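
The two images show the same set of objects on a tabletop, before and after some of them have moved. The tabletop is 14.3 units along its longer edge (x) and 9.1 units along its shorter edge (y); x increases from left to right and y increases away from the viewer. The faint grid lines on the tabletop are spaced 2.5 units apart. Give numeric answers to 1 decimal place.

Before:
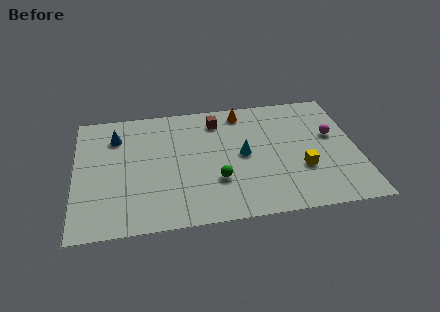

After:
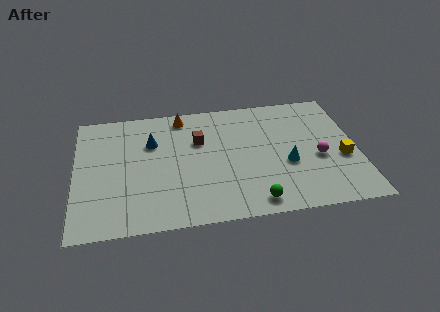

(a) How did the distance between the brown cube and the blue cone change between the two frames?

-2.8

They were about 5.2 units apart before and 2.4 after — 2.8 units closer together.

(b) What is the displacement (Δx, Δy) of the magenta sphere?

(-0.8, -1.6)

From the two frames, the magenta sphere sits at roughly (13.1, 5.4) before and (12.3, 3.8) after.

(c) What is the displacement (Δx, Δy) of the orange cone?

(-3.1, 0.1)

The orange cone was at about (8.6, 7.9) and moved to about (5.5, 8.0).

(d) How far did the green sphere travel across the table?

2.5

From (7.1, 2.9) to (8.9, 1.1), the green sphere covered √(1.8² + 1.8²) ≈ 2.5 units.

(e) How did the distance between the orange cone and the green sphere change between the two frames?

+2.5

The distance was about 5.2 in the first image and 7.7 in the second, so they moved 2.5 units further apart.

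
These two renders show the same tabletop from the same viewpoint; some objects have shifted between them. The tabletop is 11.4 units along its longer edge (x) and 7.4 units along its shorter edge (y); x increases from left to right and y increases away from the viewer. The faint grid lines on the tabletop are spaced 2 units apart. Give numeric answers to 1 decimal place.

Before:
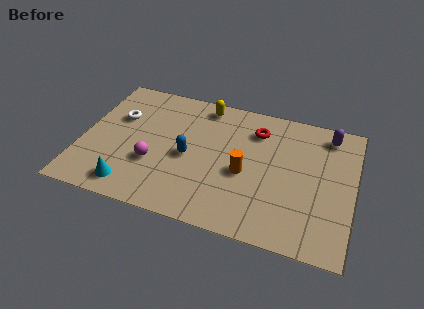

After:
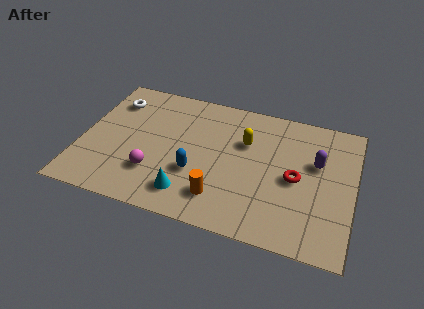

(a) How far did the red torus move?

2.8

From (7.2, 5.7) to (9.0, 3.5), the red torus covered √(1.8² + 2.2²) ≈ 2.8 units.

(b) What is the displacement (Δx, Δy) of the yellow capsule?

(1.9, -1.6)

The yellow capsule was at about (4.9, 6.5) and moved to about (6.8, 4.9).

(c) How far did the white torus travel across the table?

0.9

The white torus moved from about (1.4, 4.8) to (1.1, 5.7), a distance of √(0.3² + 0.9²) ≈ 0.9.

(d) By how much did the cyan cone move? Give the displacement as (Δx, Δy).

(2.4, 0.3)

The cyan cone was at about (2.3, 1.1) and moved to about (4.7, 1.4).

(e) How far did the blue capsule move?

0.9

The blue capsule moved from about (4.5, 3.4) to (4.9, 2.6), a distance of √(0.4² + 0.8²) ≈ 0.9.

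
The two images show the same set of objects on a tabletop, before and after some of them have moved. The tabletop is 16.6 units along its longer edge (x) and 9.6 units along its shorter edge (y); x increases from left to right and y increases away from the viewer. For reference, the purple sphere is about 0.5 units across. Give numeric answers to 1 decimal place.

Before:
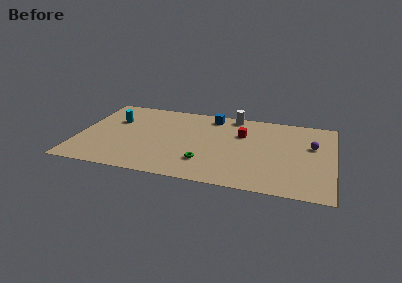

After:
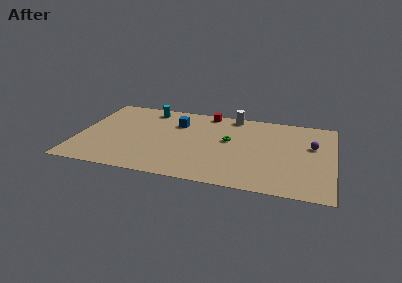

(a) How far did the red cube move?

3.3

The red cube moved from about (10.6, 6.5) to (8.2, 8.7), a distance of √(2.4² + 2.2²) ≈ 3.3.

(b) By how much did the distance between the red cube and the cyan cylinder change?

-4.5

The distance was about 8.4 in the first image and 3.9 in the second, so they moved 4.5 units closer together.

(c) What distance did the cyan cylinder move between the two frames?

2.8

The cyan cylinder moved from about (2.2, 6.4) to (4.3, 8.3), a distance of √(2.1² + 1.9²) ≈ 2.8.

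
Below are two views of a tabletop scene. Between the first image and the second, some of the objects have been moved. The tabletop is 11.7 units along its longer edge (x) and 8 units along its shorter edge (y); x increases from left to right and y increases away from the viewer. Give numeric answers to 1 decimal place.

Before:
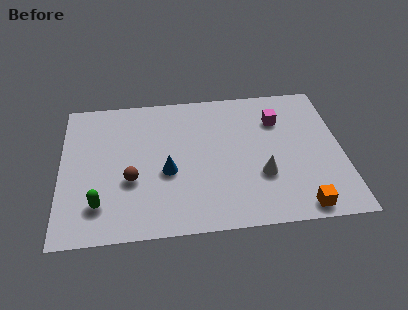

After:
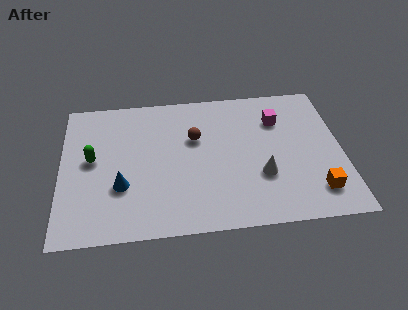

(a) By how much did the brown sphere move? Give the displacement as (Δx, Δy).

(2.7, 2.1)

From the two frames, the brown sphere sits at roughly (2.9, 3.0) before and (5.6, 5.1) after.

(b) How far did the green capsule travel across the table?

2.5

The green capsule moved from about (1.6, 1.8) to (1.3, 4.3), a distance of √(0.3² + 2.5²) ≈ 2.5.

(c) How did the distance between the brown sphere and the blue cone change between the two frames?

+2.4

The distance was about 1.5 in the first image and 3.9 in the second, so they moved 2.4 units further apart.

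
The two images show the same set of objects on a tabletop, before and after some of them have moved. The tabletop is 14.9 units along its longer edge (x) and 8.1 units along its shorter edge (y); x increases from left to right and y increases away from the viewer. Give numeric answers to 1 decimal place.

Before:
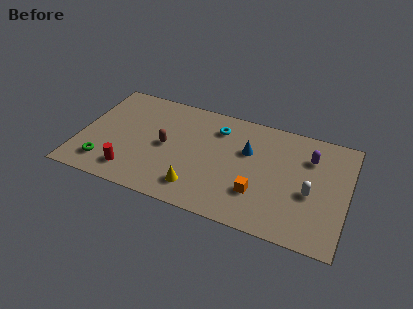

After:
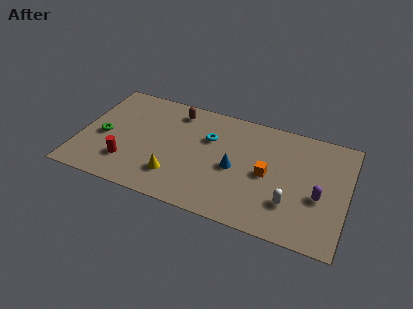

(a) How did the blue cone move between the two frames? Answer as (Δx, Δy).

(-0.6, -1.5)

The blue cone was at about (9.3, 5.2) and moved to about (8.7, 3.7).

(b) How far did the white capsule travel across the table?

1.5

From (12.9, 3.4) to (11.9, 2.3), the white capsule covered √(1.0² + 1.1²) ≈ 1.5 units.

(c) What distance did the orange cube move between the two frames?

1.6

The orange cube was near (10.1, 2.4) before and (10.5, 3.9) after, so it travelled √(0.4² + 1.5²) ≈ 1.6 units.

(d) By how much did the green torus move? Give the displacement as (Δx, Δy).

(-0.3, 2.0)

From the two frames, the green torus sits at roughly (1.6, 1.6) before and (1.3, 3.6) after.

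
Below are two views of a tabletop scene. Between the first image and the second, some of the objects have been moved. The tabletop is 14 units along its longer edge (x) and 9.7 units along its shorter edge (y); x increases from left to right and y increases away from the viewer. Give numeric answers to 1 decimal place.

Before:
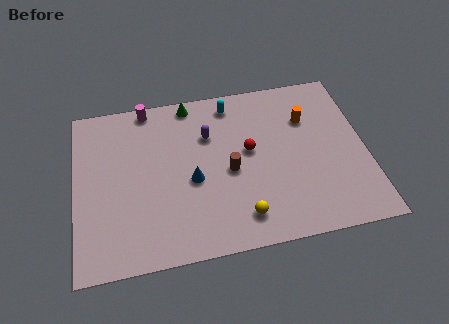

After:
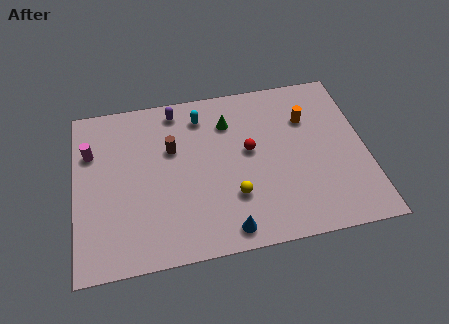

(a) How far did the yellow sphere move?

1.2

The yellow sphere moved from about (7.8, 1.7) to (7.5, 2.9), a distance of √(0.3² + 1.2²) ≈ 1.2.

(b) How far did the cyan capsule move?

1.6

The cyan capsule moved from about (7.7, 8.4) to (6.2, 7.9), a distance of √(1.5² + 0.5²) ≈ 1.6.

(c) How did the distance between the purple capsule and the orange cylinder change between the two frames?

+1.7

Before: roughly 4.8 units apart; after: 6.5. That's 1.7 units further apart.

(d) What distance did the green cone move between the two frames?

2.3

The green cone moved from about (5.7, 8.8) to (7.5, 7.3), a distance of √(1.8² + 1.5²) ≈ 2.3.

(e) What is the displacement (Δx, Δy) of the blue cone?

(1.5, -3.1)

The blue cone started near (5.6, 4.2) and ended near (7.1, 1.1).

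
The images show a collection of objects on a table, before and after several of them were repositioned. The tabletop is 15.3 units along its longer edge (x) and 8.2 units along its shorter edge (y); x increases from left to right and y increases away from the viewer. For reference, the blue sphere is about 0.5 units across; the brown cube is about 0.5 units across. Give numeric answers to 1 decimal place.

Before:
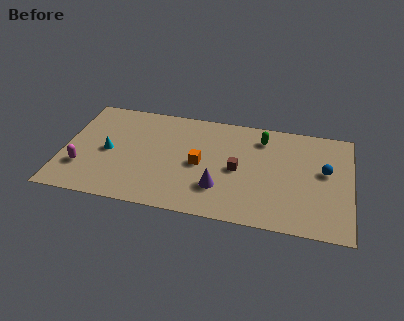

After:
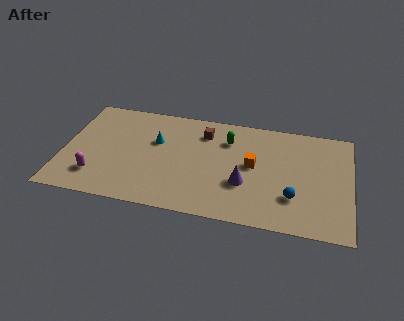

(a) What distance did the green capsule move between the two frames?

1.9

The green capsule moved from about (10.5, 6.6) to (8.7, 6.1), a distance of √(1.8² + 0.5²) ≈ 1.9.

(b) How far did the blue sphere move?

2.8

The blue sphere moved from about (13.9, 4.7) to (12.3, 2.4), a distance of √(1.6² + 2.3²) ≈ 2.8.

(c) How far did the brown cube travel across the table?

3.1

From (9.3, 3.9) to (7.4, 6.4), the brown cube covered √(1.9² + 2.5²) ≈ 3.1 units.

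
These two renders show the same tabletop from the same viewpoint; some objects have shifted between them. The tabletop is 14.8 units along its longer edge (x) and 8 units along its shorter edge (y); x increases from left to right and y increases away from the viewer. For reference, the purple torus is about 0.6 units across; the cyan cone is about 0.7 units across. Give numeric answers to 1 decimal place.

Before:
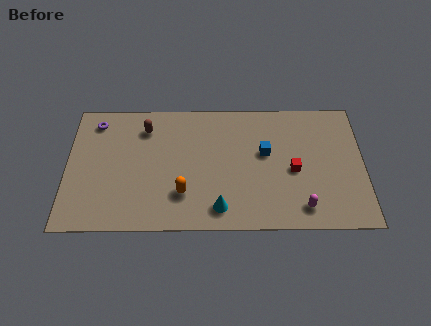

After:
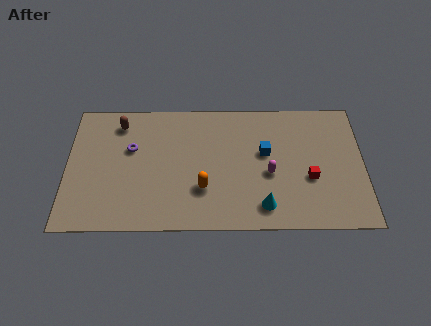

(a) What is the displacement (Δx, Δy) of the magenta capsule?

(-1.6, 2.1)

From the two frames, the magenta capsule sits at roughly (11.7, 1.3) before and (10.1, 3.4) after.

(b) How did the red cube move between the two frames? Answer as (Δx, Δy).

(0.8, -0.5)

The red cube was at about (11.3, 3.6) and moved to about (12.1, 3.1).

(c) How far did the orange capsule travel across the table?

1.0

The orange capsule was near (5.8, 2.2) before and (6.8, 2.5) after, so it travelled √(1.0² + 0.3²) ≈ 1.0 units.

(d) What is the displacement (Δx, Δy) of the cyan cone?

(2.2, 0.1)

From the two frames, the cyan cone sits at roughly (7.6, 1.3) before and (9.8, 1.4) after.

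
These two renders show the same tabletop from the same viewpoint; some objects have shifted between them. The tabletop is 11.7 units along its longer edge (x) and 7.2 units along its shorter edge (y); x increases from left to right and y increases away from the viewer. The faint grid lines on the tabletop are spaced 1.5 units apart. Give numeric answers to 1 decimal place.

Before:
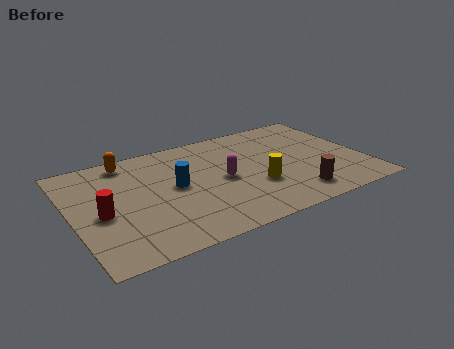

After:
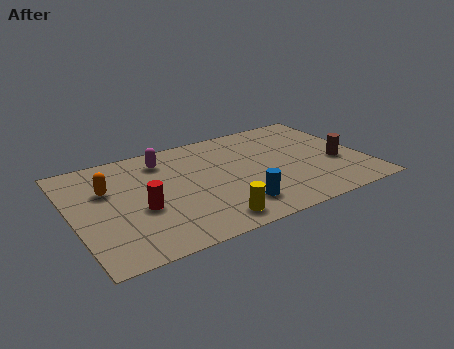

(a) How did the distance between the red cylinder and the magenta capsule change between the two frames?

-1.7

They were about 4.9 units apart before and 3.2 after — 1.7 units closer together.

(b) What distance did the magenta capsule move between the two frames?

3.1

The magenta capsule moved from about (6.0, 3.5) to (3.9, 5.8), a distance of √(2.1² + 2.3²) ≈ 3.1.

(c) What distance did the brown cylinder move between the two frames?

2.5

The brown cylinder was near (8.6, 1.3) before and (10.6, 2.8) after, so it travelled √(2.0² + 1.5²) ≈ 2.5 units.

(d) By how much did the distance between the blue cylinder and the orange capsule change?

+2.7

The distance was about 3.0 in the first image and 5.7 in the second, so they moved 2.7 units further apart.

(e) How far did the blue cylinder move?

3.1

From (4.1, 3.8) to (6.2, 1.5), the blue cylinder covered √(2.1² + 2.3²) ≈ 3.1 units.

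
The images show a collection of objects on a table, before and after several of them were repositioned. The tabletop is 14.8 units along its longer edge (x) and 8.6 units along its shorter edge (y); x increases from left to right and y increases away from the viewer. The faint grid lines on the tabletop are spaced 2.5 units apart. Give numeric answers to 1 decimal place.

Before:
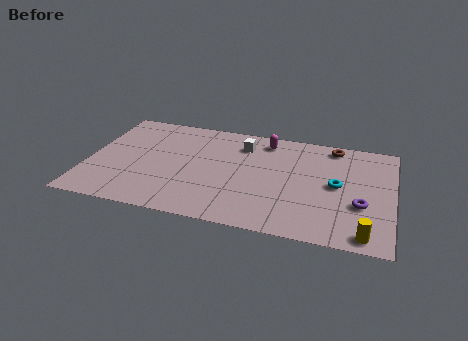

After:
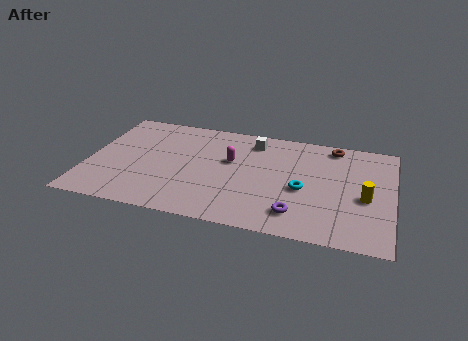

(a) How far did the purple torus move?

3.3

The purple torus moved from about (13.3, 3.1) to (10.3, 1.7), a distance of √(3.0² + 1.4²) ≈ 3.3.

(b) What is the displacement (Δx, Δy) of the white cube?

(0.5, 0.4)

The white cube started near (7.4, 6.7) and ended near (7.9, 7.1).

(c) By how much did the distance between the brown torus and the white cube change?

-0.6

They were about 4.5 units apart before and 3.9 after — 0.6 units closer together.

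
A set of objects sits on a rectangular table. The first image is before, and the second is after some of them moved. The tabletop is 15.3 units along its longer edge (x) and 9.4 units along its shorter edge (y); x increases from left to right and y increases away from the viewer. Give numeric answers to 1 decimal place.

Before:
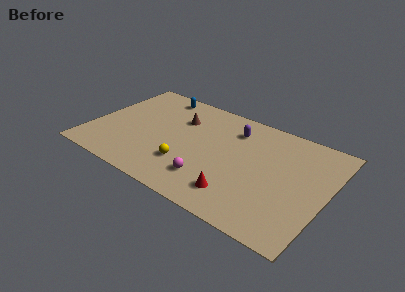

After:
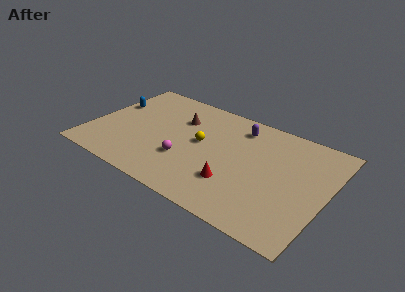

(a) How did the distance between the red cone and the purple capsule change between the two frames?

-0.5

The distance was about 5.5 in the first image and 5.0 in the second, so they moved 0.5 units closer together.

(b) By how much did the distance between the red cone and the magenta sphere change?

+1.4

Before: roughly 1.9 units apart; after: 3.3. That's 1.4 units further apart.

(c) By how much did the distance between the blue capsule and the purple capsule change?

+3.1

Before: roughly 5.4 units apart; after: 8.5. That's 3.1 units further apart.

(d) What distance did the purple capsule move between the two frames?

0.5

From (8.9, 7.3) to (9.2, 7.7), the purple capsule covered √(0.3² + 0.4²) ≈ 0.5 units.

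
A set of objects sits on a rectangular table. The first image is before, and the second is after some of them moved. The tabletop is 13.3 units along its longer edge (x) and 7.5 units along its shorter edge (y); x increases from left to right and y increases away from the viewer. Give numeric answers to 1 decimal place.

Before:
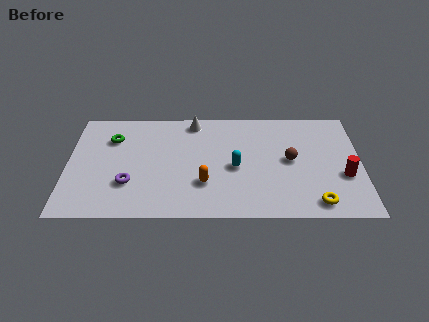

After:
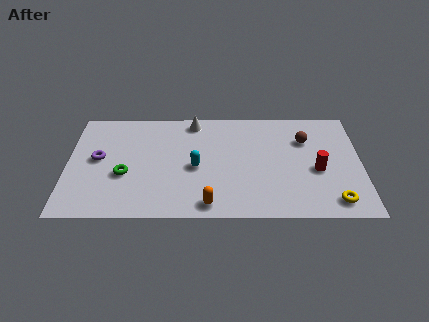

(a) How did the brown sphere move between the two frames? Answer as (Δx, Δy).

(0.7, 1.4)

The brown sphere was at about (10.1, 3.9) and moved to about (10.8, 5.3).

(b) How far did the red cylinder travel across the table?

1.3

The red cylinder was near (12.5, 2.8) before and (11.3, 3.2) after, so it travelled √(1.2² + 0.4²) ≈ 1.3 units.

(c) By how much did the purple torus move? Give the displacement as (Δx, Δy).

(-1.4, 1.7)

The purple torus started near (2.8, 2.3) and ended near (1.4, 4.0).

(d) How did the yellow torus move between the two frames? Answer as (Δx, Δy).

(0.8, 0.1)

The yellow torus was at about (11.2, 1.0) and moved to about (12.0, 1.1).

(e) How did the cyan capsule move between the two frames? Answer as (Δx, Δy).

(-1.8, 0.0)

The cyan capsule was at about (7.6, 3.4) and moved to about (5.8, 3.4).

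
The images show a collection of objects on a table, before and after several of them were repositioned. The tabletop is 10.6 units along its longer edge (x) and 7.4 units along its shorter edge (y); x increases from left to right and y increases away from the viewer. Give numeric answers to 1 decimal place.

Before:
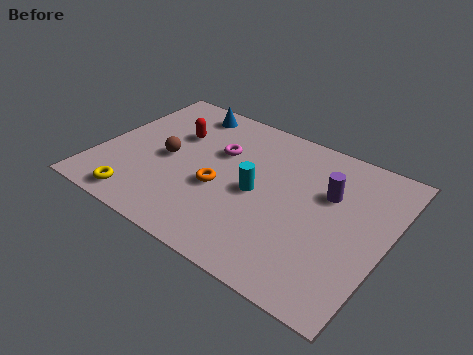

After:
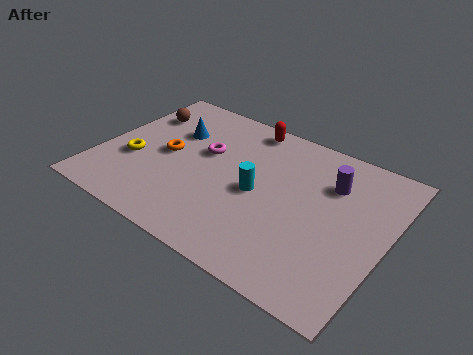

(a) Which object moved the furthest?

the red capsule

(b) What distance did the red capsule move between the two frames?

2.9

From (2.5, 4.9) to (4.9, 6.6), the red capsule covered √(2.4² + 1.7²) ≈ 2.9 units.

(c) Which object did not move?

the cyan cylinder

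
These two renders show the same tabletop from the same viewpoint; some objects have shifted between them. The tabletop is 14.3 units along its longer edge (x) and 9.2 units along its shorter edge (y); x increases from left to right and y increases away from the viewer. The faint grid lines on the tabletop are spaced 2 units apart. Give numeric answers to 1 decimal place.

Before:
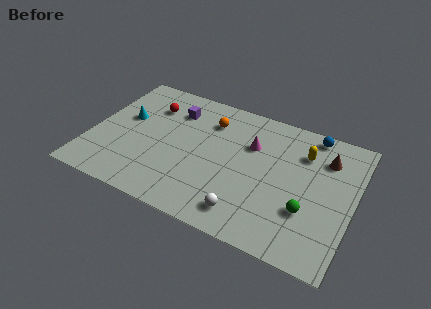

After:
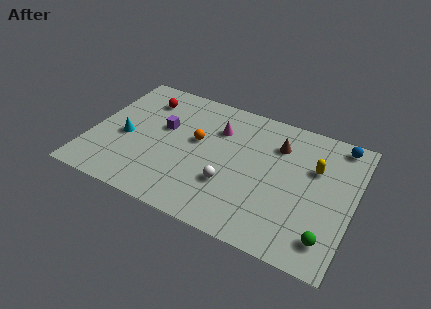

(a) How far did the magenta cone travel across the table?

1.9

The magenta cone was near (8.6, 6.2) before and (6.7, 6.6) after, so it travelled √(1.9² + 0.4²) ≈ 1.9 units.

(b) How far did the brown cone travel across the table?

2.6

From (12.6, 6.9) to (10.0, 6.8), the brown cone covered √(2.6² + 0.1²) ≈ 2.6 units.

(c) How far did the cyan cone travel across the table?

1.4

The cyan cone moved from about (1.7, 5.4) to (1.9, 4.0), a distance of √(0.2² + 1.4²) ≈ 1.4.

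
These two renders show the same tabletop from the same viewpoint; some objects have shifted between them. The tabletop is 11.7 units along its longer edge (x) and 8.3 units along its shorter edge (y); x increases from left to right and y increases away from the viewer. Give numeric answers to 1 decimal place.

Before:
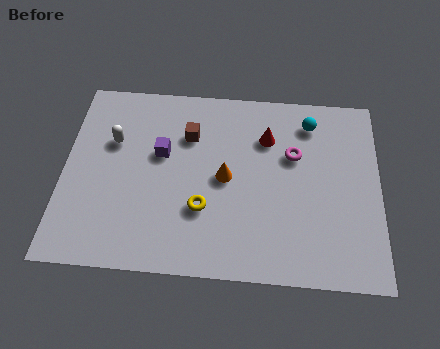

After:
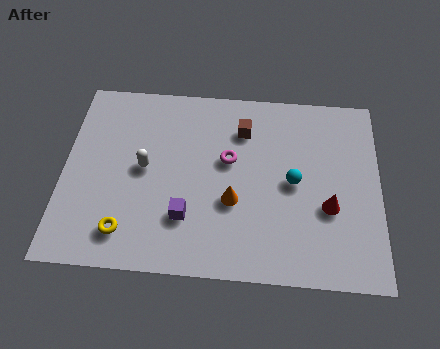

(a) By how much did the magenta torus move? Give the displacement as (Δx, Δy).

(-2.4, -0.4)

The magenta torus was at about (8.5, 5.3) and moved to about (6.1, 4.9).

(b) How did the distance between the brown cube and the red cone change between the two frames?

+1.6

Before: roughly 2.9 units apart; after: 4.5. That's 1.6 units further apart.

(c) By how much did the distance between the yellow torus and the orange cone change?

+2.6

Before: roughly 1.6 units apart; after: 4.2. That's 2.6 units further apart.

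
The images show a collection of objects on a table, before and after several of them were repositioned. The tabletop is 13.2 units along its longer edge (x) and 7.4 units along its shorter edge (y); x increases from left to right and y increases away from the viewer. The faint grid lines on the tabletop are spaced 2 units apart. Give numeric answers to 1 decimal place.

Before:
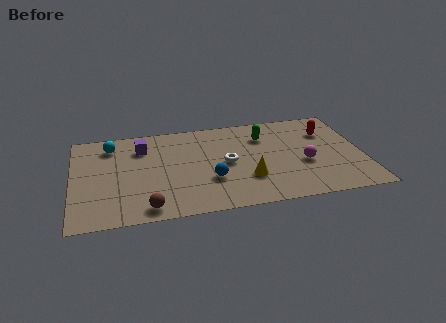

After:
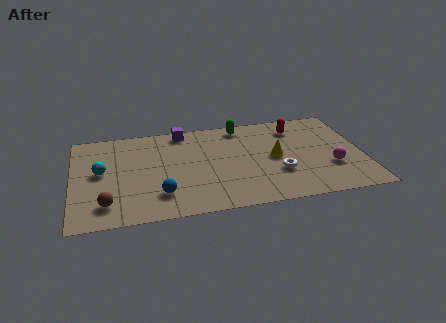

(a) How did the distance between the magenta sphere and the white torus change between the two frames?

-1.2

They were about 3.6 units apart before and 2.4 after — 1.2 units closer together.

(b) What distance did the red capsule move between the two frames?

1.5

The red capsule moved from about (11.7, 5.3) to (10.3, 5.9), a distance of √(1.4² + 0.6²) ≈ 1.5.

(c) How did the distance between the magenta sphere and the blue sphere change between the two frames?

+3.5

They were about 4.3 units apart before and 7.8 after — 3.5 units further apart.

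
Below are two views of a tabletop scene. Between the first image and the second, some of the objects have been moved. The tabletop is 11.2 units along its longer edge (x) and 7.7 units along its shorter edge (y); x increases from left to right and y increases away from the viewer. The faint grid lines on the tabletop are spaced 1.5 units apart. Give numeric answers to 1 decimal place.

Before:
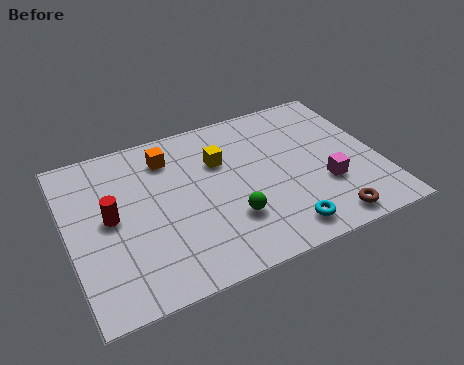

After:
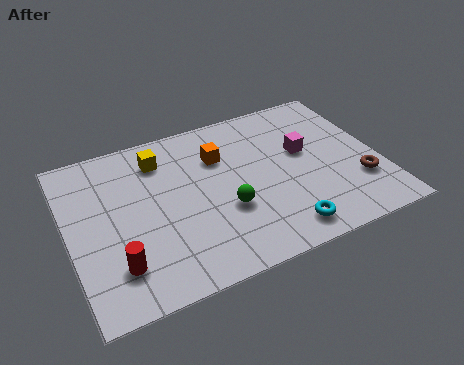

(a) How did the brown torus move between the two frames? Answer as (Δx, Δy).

(1.4, 1.4)

The brown torus started near (8.9, 0.9) and ended near (10.3, 2.3).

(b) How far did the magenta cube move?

2.0

From (9.1, 2.6) to (8.6, 4.5), the magenta cube covered √(0.5² + 1.9²) ≈ 2.0 units.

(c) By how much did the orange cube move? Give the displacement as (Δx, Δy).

(1.8, -0.7)

The orange cube was at about (3.8, 6.1) and moved to about (5.6, 5.4).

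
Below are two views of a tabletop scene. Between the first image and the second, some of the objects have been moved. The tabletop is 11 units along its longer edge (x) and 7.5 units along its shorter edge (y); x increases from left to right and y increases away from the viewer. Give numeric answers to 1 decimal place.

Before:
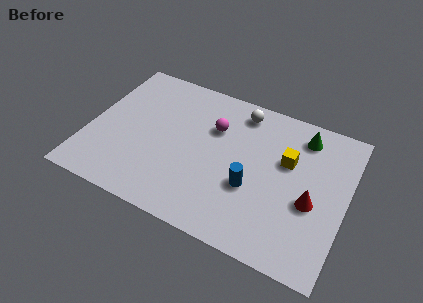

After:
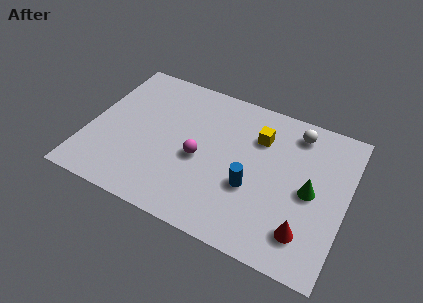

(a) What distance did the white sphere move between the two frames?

2.4

The white sphere moved from about (6.2, 6.4) to (8.6, 6.3), a distance of √(2.4² + 0.1²) ≈ 2.4.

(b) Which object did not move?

the blue cylinder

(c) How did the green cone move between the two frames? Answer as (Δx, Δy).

(0.6, -2.6)

From the two frames, the green cone sits at roughly (8.9, 6.2) before and (9.5, 3.6) after.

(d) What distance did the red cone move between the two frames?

1.5

The red cone moved from about (9.6, 3.1) to (9.5, 1.6), a distance of √(0.1² + 1.5²) ≈ 1.5.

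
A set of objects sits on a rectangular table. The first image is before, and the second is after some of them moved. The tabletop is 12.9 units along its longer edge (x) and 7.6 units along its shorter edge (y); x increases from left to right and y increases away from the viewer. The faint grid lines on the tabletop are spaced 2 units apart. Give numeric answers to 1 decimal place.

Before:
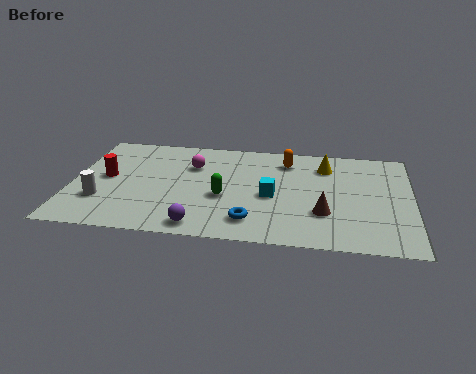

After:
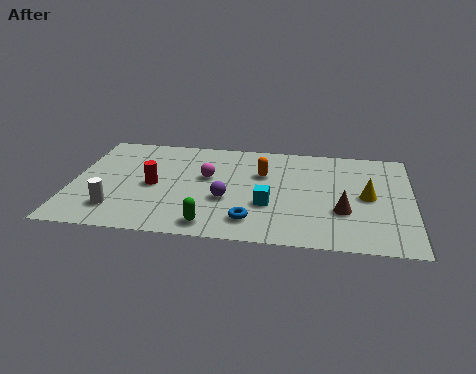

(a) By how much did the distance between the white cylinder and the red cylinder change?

+0.6

They were about 1.7 units apart before and 2.3 after — 0.6 units further apart.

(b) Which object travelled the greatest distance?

the yellow cone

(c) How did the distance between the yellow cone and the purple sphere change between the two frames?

-1.4

The distance was about 6.8 in the first image and 5.4 in the second, so they moved 1.4 units closer together.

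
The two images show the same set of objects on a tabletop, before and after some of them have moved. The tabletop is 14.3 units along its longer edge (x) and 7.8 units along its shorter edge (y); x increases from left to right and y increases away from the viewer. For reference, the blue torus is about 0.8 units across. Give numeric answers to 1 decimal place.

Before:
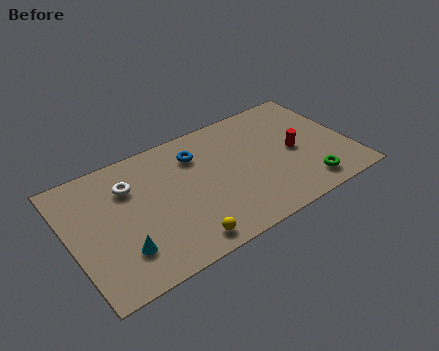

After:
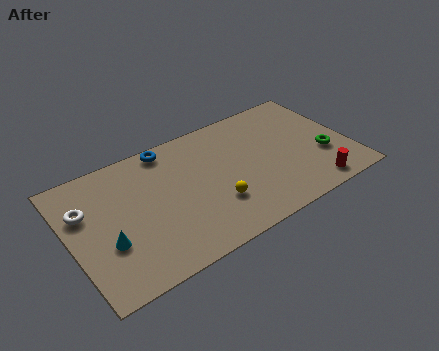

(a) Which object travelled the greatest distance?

the red cylinder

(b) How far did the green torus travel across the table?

1.9

The green torus was near (11.7, 1.3) before and (12.9, 2.8) after, so it travelled √(1.2² + 1.5²) ≈ 1.9 units.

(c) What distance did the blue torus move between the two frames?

1.7

The blue torus was near (6.7, 5.9) before and (5.4, 7.0) after, so it travelled √(1.3² + 1.1²) ≈ 1.7 units.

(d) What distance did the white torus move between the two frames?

2.3

From (3.2, 5.6) to (0.9, 5.2), the white torus covered √(2.3² + 0.4²) ≈ 2.3 units.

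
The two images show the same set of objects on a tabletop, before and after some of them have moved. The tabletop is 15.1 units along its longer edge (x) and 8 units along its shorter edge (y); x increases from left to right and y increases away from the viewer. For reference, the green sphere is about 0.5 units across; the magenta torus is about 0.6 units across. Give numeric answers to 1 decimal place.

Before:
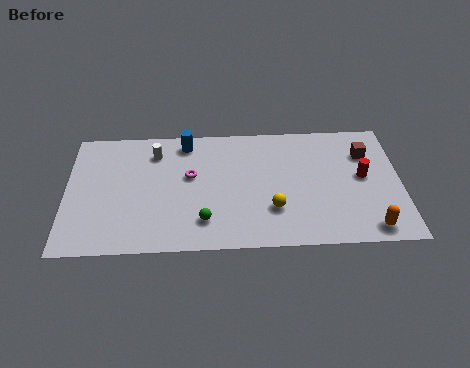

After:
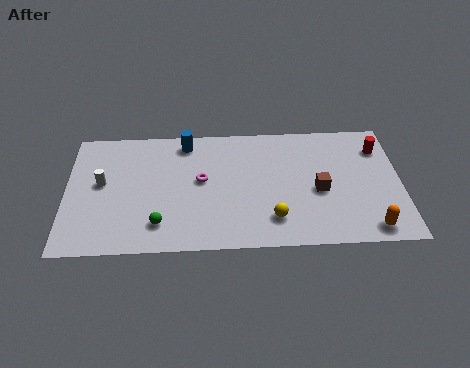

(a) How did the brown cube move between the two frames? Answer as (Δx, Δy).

(-2.2, -2.3)

The brown cube started near (13.6, 5.8) and ended near (11.4, 3.5).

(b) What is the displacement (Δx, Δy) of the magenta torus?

(0.5, -0.3)

From the two frames, the magenta torus sits at roughly (5.6, 4.7) before and (6.1, 4.4) after.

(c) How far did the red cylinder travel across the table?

2.0

The red cylinder was near (13.4, 4.3) before and (14.2, 6.1) after, so it travelled √(0.8² + 1.8²) ≈ 2.0 units.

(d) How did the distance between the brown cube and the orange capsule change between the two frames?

-1.5

The distance was about 4.8 in the first image and 3.3 in the second, so they moved 1.5 units closer together.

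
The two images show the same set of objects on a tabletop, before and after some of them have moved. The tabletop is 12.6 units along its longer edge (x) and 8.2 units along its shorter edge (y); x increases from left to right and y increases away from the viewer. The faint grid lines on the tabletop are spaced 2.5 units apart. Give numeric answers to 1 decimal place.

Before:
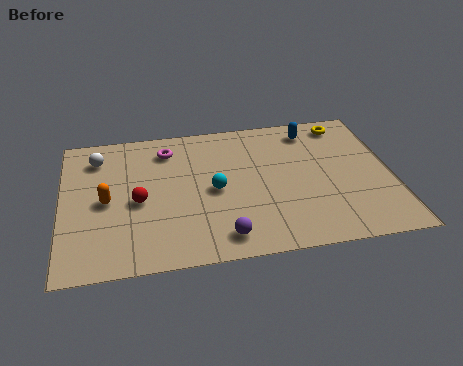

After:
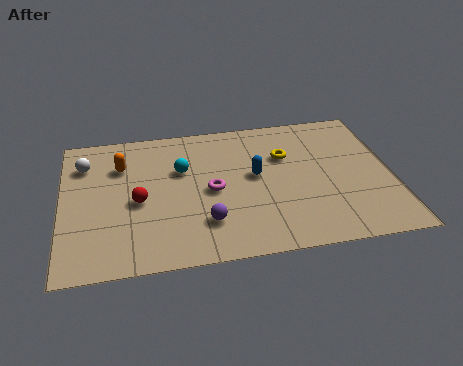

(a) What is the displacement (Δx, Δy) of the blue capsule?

(-2.3, -2.4)

From the two frames, the blue capsule sits at roughly (9.7, 6.9) before and (7.4, 4.5) after.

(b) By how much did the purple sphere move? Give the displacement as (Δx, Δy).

(-0.6, 0.9)

The purple sphere was at about (6.0, 1.2) and moved to about (5.4, 2.1).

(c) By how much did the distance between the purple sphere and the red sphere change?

-1.0

They were about 4.0 units apart before and 3.0 after — 1.0 units closer together.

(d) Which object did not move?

the red sphere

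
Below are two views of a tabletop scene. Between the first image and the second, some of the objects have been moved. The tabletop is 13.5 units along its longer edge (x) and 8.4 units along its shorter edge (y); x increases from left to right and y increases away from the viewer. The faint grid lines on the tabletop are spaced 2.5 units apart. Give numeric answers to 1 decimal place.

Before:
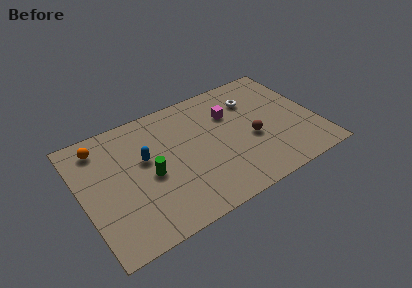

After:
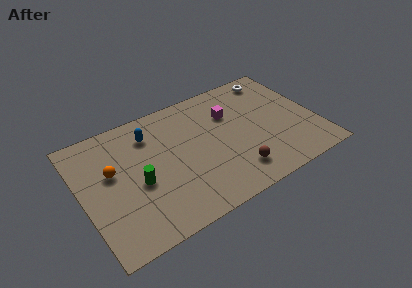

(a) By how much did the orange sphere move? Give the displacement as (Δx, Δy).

(0.4, -2.0)

The orange sphere was at about (1.4, 7.0) and moved to about (1.8, 5.0).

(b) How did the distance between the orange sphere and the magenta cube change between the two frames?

-0.5

They were about 7.5 units apart before and 7.0 after — 0.5 units closer together.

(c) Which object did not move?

the magenta cube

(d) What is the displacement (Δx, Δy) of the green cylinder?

(-0.7, -0.2)

The green cylinder was at about (3.8, 3.8) and moved to about (3.1, 3.6).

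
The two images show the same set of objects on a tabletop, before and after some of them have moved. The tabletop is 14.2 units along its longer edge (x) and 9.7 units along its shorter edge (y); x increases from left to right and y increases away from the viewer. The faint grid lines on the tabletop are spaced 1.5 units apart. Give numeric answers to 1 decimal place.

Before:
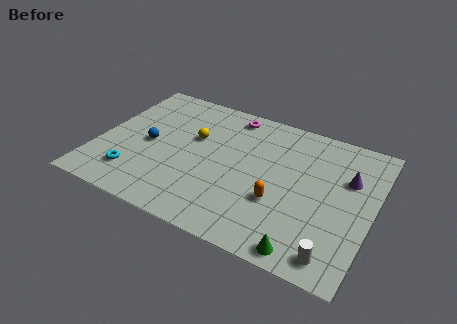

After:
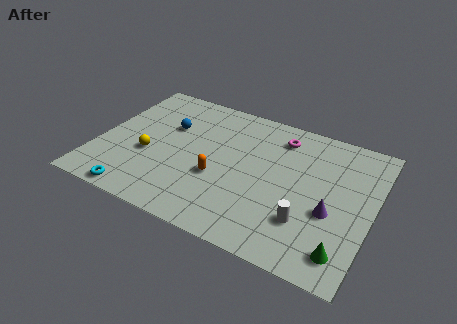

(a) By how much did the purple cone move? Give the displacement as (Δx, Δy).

(-0.6, -2.6)

From the two frames, the purple cone sits at roughly (12.8, 6.4) before and (12.2, 3.8) after.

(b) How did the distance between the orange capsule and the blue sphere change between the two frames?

-3.1

The distance was about 7.1 in the first image and 4.0 in the second, so they moved 3.1 units closer together.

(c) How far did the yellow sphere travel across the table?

3.0

The yellow sphere was near (4.8, 6.0) before and (2.7, 3.8) after, so it travelled √(2.1² + 2.2²) ≈ 3.0 units.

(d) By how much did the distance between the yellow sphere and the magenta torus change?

+4.6

Before: roughly 3.0 units apart; after: 7.6. That's 4.6 units further apart.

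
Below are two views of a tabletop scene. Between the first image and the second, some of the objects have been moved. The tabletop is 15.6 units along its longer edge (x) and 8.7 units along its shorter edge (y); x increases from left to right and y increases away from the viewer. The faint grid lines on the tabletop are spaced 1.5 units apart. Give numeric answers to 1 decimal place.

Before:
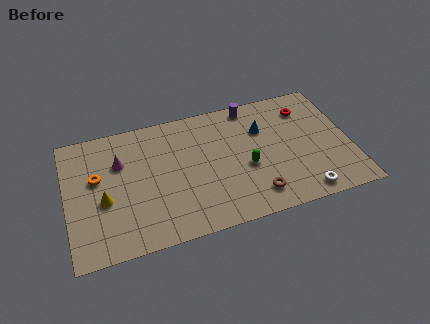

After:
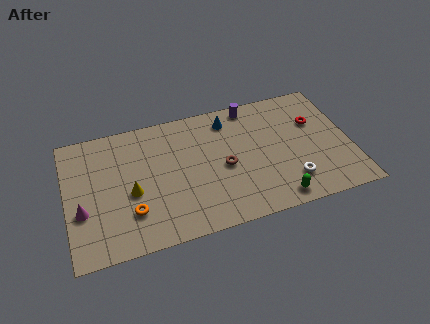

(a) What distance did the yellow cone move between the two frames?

1.5

The yellow cone was near (2.0, 3.6) before and (3.5, 3.7) after, so it travelled √(1.5² + 0.1²) ≈ 1.5 units.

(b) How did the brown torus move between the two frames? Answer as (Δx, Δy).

(-1.5, 2.4)

From the two frames, the brown torus sits at roughly (10.1, 1.6) before and (8.6, 4.0) after.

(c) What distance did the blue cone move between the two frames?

2.2

The blue cone was near (10.9, 6.0) before and (9.1, 7.2) after, so it travelled √(1.8² + 1.2²) ≈ 2.2 units.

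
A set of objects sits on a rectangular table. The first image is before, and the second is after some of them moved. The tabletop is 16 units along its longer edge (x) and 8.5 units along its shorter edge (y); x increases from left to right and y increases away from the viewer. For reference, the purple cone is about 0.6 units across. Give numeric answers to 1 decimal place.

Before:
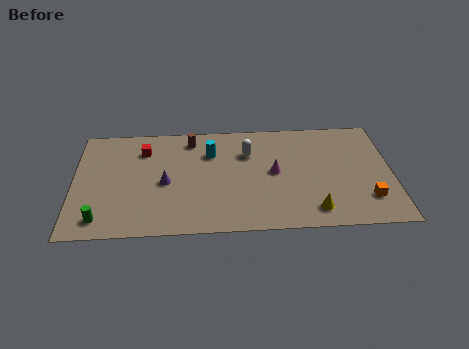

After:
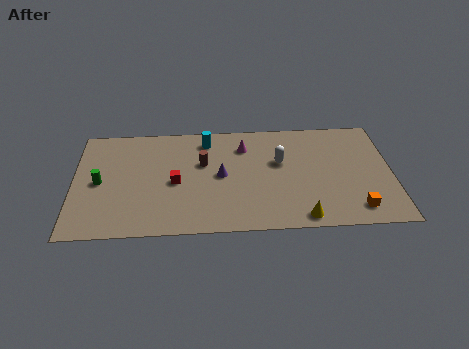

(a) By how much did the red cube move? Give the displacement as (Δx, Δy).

(1.6, -2.6)

The red cube started near (3.5, 6.5) and ended near (5.1, 3.9).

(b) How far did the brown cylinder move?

2.0

The brown cylinder was near (5.9, 7.2) before and (6.5, 5.3) after, so it travelled √(0.6² + 1.9²) ≈ 2.0 units.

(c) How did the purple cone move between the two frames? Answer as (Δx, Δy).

(2.8, 0.4)

From the two frames, the purple cone sits at roughly (4.6, 3.9) before and (7.4, 4.3) after.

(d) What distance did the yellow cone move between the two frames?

0.8

The yellow cone was near (12.0, 1.4) before and (11.4, 0.9) after, so it travelled √(0.6² + 0.5²) ≈ 0.8 units.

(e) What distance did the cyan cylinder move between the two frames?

1.0

The cyan cylinder moved from about (6.9, 6.1) to (6.7, 7.1), a distance of √(0.2² + 1.0²) ≈ 1.0.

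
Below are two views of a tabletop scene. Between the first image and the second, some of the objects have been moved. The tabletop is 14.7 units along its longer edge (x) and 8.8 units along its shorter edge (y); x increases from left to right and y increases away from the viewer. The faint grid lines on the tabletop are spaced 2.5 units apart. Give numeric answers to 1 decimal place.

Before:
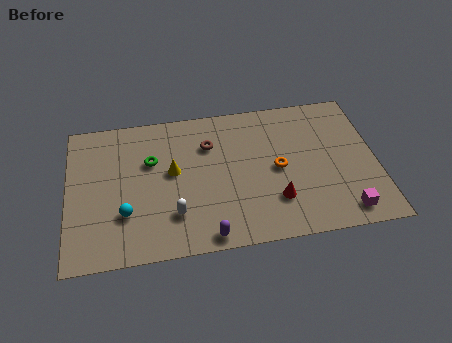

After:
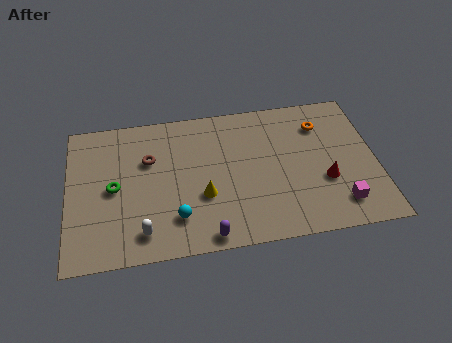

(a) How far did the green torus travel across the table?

2.3

From (4.0, 5.7) to (2.2, 4.3), the green torus covered √(1.8² + 1.4²) ≈ 2.3 units.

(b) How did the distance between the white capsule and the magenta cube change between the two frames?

+1.2

They were about 8.1 units apart before and 9.3 after — 1.2 units further apart.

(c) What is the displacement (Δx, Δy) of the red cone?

(2.4, 0.8)

The red cone was at about (9.8, 2.4) and moved to about (12.2, 3.2).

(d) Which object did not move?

the purple capsule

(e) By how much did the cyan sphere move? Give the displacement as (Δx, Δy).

(2.4, -0.6)

From the two frames, the cyan sphere sits at roughly (2.7, 2.7) before and (5.1, 2.1) after.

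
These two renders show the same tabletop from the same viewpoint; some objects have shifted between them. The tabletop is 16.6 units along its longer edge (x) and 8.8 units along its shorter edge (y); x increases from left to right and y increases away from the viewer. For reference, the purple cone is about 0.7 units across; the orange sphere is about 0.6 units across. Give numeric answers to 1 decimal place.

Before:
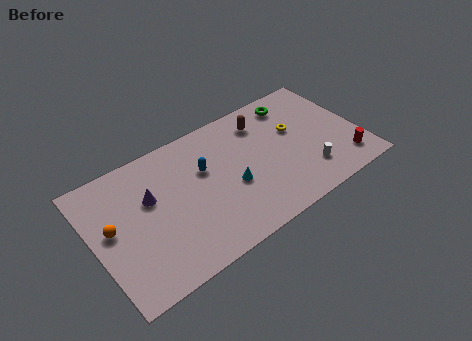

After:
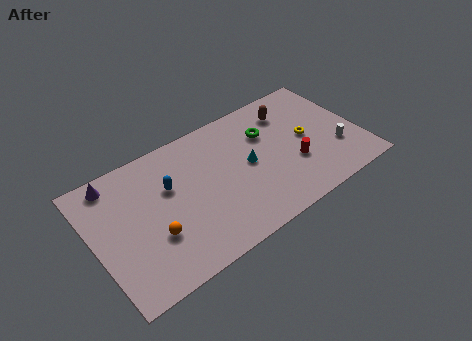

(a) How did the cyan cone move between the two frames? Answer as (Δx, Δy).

(1.2, 0.9)

The cyan cone was at about (8.4, 3.6) and moved to about (9.6, 4.5).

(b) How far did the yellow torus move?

1.1

The yellow torus was near (12.8, 5.4) before and (13.4, 4.5) after, so it travelled √(0.6² + 0.9²) ≈ 1.1 units.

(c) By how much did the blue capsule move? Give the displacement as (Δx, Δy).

(-2.2, 0.0)

The blue capsule was at about (7.0, 5.6) and moved to about (4.8, 5.6).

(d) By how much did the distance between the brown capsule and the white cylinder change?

-0.6

They were about 5.3 units apart before and 4.7 after — 0.6 units closer together.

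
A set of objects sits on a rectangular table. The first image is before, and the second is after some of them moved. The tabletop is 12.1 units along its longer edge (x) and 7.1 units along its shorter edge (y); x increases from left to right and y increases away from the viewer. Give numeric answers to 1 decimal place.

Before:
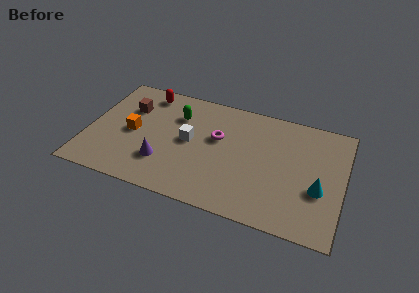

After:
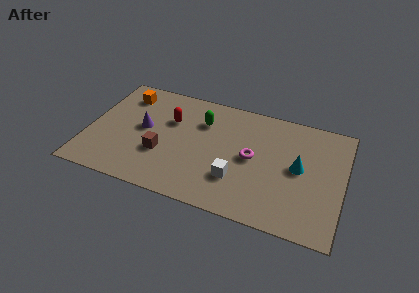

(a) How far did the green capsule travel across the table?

1.2

From (4.1, 5.1) to (5.3, 5.1), the green capsule covered √(1.2² + 0.0²) ≈ 1.2 units.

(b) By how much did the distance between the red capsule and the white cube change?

+1.0

They were about 3.3 units apart before and 4.3 after — 1.0 units further apart.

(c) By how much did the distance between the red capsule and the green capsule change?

-0.3

Before: roughly 1.9 units apart; after: 1.6. That's 0.3 units closer together.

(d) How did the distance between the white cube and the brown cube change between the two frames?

+0.4

Before: roughly 3.2 units apart; after: 3.6. That's 0.4 units further apart.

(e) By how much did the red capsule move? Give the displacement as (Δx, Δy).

(1.3, -1.4)

The red capsule started near (2.5, 6.1) and ended near (3.8, 4.7).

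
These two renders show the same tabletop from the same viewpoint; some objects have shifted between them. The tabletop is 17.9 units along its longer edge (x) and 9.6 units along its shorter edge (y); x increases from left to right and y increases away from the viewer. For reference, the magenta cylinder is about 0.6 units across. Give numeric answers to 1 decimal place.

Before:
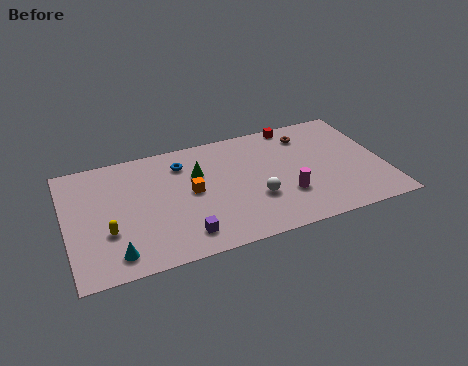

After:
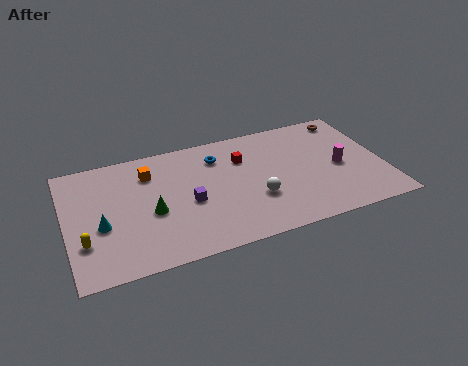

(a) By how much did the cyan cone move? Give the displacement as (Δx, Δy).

(-0.6, 2.4)

From the two frames, the cyan cone sits at roughly (2.5, 1.5) before and (1.9, 3.9) after.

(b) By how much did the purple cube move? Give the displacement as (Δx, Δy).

(0.5, 2.5)

From the two frames, the purple cube sits at roughly (6.3, 1.7) before and (6.8, 4.2) after.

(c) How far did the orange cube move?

3.2

From (7.0, 5.0) to (4.8, 7.3), the orange cube covered √(2.2² + 2.3²) ≈ 3.2 units.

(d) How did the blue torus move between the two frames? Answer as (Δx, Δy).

(2.0, -0.1)

From the two frames, the blue torus sits at roughly (6.7, 7.5) before and (8.7, 7.4) after.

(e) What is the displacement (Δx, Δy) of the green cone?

(-2.8, -2.3)

From the two frames, the green cone sits at roughly (7.5, 6.4) before and (4.7, 4.1) after.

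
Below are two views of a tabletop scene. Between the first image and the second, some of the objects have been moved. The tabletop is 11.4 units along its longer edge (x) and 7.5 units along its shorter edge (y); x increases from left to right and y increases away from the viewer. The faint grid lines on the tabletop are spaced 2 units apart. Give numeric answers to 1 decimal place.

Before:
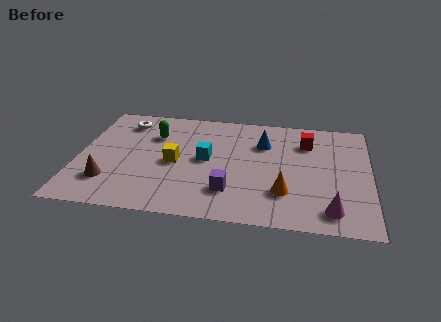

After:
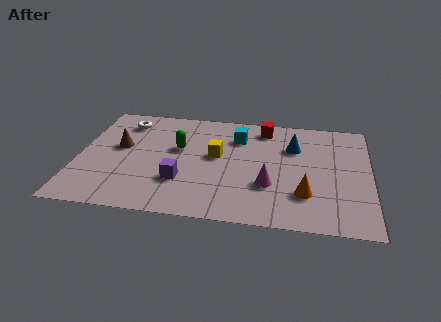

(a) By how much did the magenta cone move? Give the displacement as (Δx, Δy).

(-2.4, 1.3)

The magenta cone was at about (9.9, 1.2) and moved to about (7.5, 2.5).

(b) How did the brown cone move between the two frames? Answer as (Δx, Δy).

(0.3, 2.4)

The brown cone was at about (1.3, 1.9) and moved to about (1.6, 4.3).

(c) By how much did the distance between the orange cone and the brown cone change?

+0.8

They were about 6.8 units apart before and 7.6 after — 0.8 units further apart.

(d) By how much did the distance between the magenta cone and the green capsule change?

-4.0

The distance was about 8.1 in the first image and 4.1 in the second, so they moved 4.0 units closer together.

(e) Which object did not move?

the white torus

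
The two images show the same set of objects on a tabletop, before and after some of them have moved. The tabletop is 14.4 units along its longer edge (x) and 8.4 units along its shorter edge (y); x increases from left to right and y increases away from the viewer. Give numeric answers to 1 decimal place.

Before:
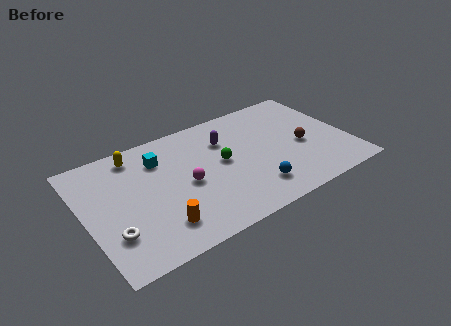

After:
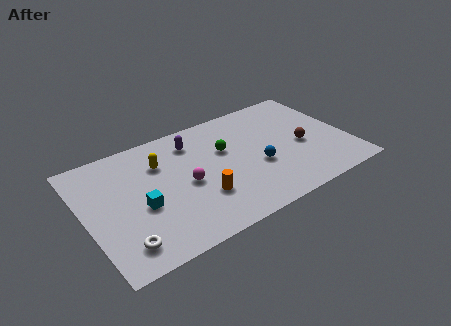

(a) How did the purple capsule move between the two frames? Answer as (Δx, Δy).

(-1.7, 0.7)

The purple capsule was at about (7.9, 6.0) and moved to about (6.2, 6.7).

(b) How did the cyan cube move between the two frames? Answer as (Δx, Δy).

(-1.4, -2.8)

The cyan cube started near (4.3, 6.3) and ended near (2.9, 3.5).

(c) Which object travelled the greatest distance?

the cyan cube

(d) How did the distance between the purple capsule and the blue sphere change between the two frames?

+0.3

Before: roughly 4.3 units apart; after: 4.6. That's 0.3 units further apart.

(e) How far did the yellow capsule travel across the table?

1.7

The yellow capsule moved from about (3.1, 7.2) to (4.3, 6.0), a distance of √(1.2² + 1.2²) ≈ 1.7.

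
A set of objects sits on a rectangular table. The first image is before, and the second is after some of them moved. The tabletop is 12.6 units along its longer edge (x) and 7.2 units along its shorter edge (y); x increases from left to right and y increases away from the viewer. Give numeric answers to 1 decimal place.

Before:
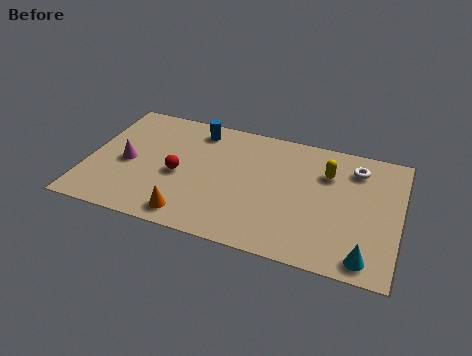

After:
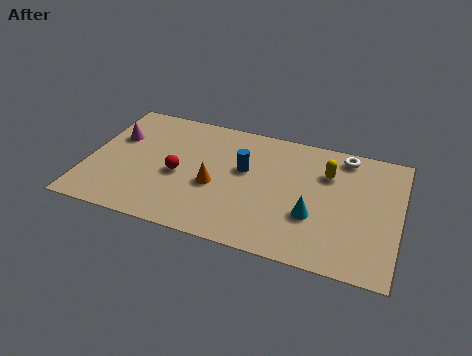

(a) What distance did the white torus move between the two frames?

0.8

The white torus was near (10.7, 5.7) before and (10.2, 6.3) after, so it travelled √(0.5² + 0.6²) ≈ 0.8 units.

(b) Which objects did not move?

the red sphere and the yellow capsule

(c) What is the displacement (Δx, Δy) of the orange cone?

(0.8, 2.0)

From the two frames, the orange cone sits at roughly (4.4, 1.0) before and (5.2, 3.0) after.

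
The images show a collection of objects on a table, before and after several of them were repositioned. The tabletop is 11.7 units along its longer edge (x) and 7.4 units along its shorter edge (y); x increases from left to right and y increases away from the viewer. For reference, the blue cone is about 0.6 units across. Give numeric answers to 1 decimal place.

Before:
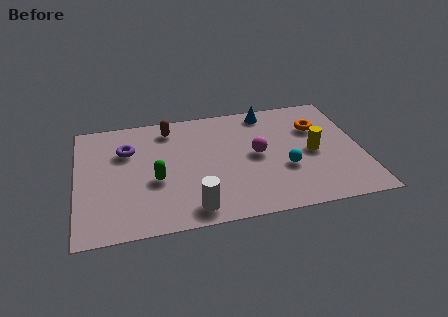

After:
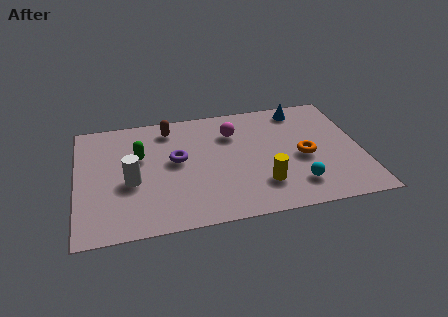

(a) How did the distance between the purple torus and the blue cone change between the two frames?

-0.3

They were about 6.1 units apart before and 5.8 after — 0.3 units closer together.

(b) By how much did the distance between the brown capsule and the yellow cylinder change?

-0.8

They were about 6.4 units apart before and 5.6 after — 0.8 units closer together.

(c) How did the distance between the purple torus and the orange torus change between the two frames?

-2.6

They were about 7.9 units apart before and 5.3 after — 2.6 units closer together.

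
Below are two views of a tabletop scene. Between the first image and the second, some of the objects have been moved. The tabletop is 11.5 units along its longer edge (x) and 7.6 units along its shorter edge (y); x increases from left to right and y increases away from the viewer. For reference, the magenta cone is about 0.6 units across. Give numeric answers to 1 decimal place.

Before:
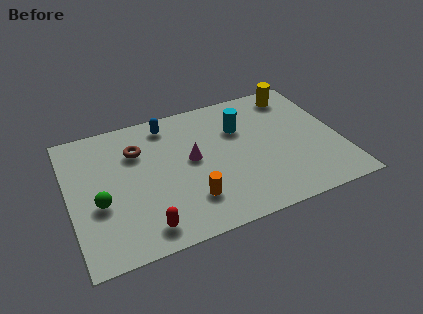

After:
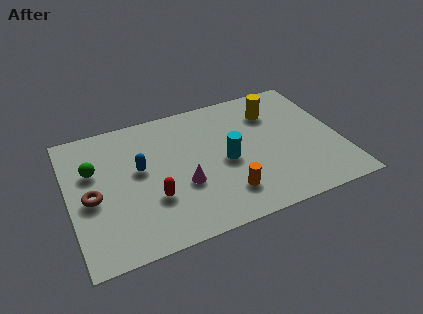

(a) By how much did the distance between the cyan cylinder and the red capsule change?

-2.7

The distance was about 6.1 in the first image and 3.4 in the second, so they moved 2.7 units closer together.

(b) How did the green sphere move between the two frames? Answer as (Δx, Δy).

(-0.1, 1.9)

From the two frames, the green sphere sits at roughly (1.2, 3.0) before and (1.1, 4.9) after.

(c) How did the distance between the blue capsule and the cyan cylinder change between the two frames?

+0.4

Before: roughly 3.3 units apart; after: 3.7. That's 0.4 units further apart.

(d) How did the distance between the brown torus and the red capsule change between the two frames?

-1.6

The distance was about 4.3 in the first image and 2.7 in the second, so they moved 1.6 units closer together.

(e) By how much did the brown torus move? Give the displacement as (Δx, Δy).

(-2.1, -2.0)

From the two frames, the brown torus sits at roughly (3.0, 5.4) before and (0.9, 3.4) after.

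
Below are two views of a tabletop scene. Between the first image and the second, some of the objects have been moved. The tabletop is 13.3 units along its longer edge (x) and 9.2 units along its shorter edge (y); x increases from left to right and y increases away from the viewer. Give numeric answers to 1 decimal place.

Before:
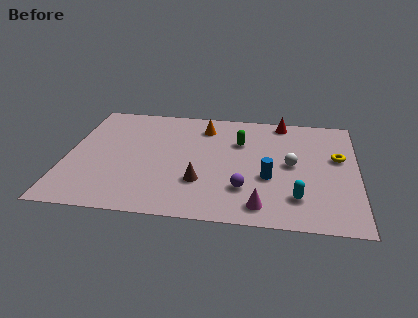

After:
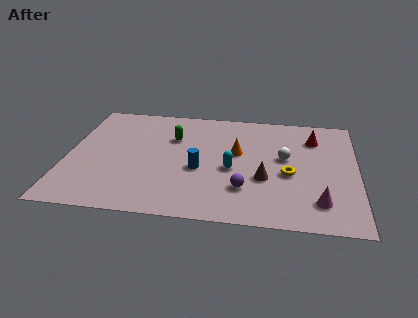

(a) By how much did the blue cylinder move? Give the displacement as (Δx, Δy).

(-3.2, 0.3)

The blue cylinder was at about (9.3, 3.5) and moved to about (6.1, 3.8).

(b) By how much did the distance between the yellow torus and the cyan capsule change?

-1.2

The distance was about 3.8 in the first image and 2.6 in the second, so they moved 1.2 units closer together.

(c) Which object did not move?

the purple sphere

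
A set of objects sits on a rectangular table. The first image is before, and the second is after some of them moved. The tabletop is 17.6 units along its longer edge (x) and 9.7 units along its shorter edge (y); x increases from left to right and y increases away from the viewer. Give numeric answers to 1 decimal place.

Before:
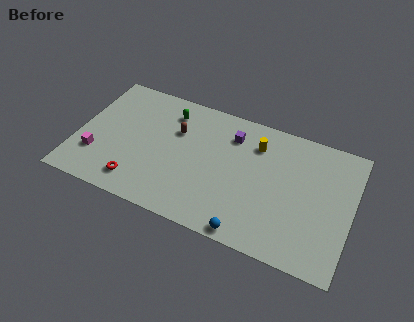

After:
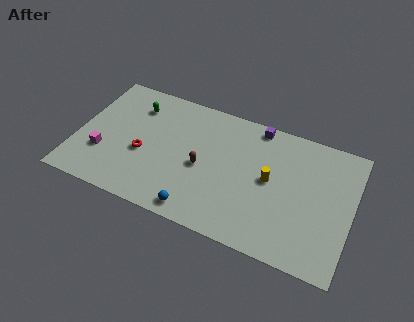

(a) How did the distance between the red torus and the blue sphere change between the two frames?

-2.5

They were about 7.4 units apart before and 4.9 after — 2.5 units closer together.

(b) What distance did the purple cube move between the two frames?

2.0

The purple cube was near (9.7, 7.5) before and (11.2, 8.8) after, so it travelled √(1.5² + 1.3²) ≈ 2.0 units.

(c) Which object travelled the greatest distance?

the blue sphere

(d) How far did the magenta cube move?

0.5

The magenta cube moved from about (1.4, 2.8) to (1.8, 3.1), a distance of √(0.4² + 0.3²) ≈ 0.5.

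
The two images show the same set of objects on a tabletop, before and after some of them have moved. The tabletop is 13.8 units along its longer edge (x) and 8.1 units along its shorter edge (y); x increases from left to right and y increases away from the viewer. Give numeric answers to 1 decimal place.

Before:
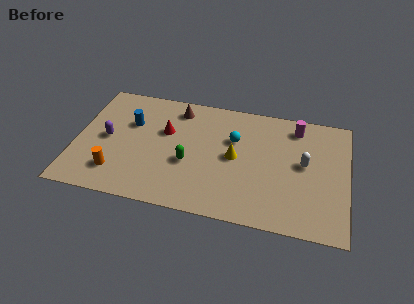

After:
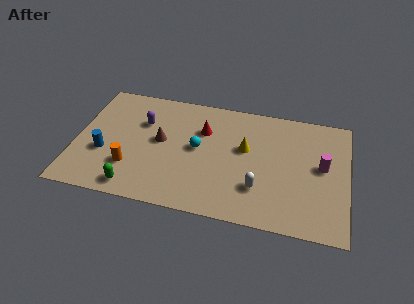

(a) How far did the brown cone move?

2.5

The brown cone moved from about (5.0, 6.8) to (4.3, 4.4), a distance of √(0.7² + 2.4²) ≈ 2.5.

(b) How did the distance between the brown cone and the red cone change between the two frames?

+0.6

Before: roughly 1.8 units apart; after: 2.4. That's 0.6 units further apart.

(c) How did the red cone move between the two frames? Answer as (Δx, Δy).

(1.9, 0.5)

The red cone started near (4.5, 5.1) and ended near (6.4, 5.6).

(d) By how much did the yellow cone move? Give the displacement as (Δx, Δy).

(0.5, 0.7)

The yellow cone started near (8.1, 4.1) and ended near (8.6, 4.8).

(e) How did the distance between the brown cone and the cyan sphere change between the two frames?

-1.5

They were about 3.4 units apart before and 1.9 after — 1.5 units closer together.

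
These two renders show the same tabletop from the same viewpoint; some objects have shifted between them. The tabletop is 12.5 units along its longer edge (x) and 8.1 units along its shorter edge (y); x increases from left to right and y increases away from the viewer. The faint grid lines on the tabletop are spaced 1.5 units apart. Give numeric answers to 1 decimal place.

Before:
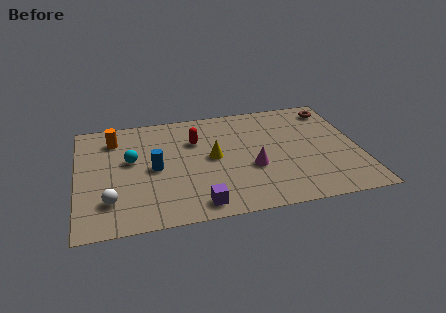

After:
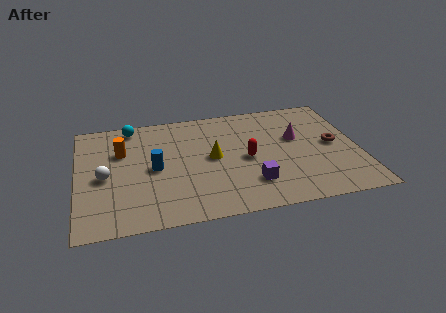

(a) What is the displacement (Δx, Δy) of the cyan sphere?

(0.1, 2.5)

From the two frames, the cyan sphere sits at roughly (2.4, 4.7) before and (2.5, 7.2) after.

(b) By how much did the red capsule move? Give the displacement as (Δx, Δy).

(2.2, -1.8)

From the two frames, the red capsule sits at roughly (5.3, 5.6) before and (7.5, 3.8) after.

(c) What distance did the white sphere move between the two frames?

1.7

From (1.4, 2.0) to (1.2, 3.7), the white sphere covered √(0.2² + 1.7²) ≈ 1.7 units.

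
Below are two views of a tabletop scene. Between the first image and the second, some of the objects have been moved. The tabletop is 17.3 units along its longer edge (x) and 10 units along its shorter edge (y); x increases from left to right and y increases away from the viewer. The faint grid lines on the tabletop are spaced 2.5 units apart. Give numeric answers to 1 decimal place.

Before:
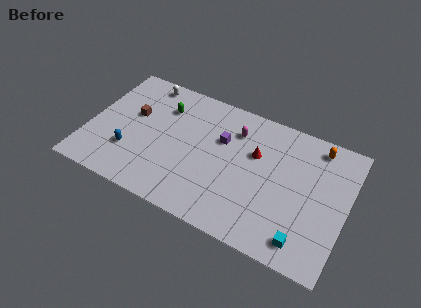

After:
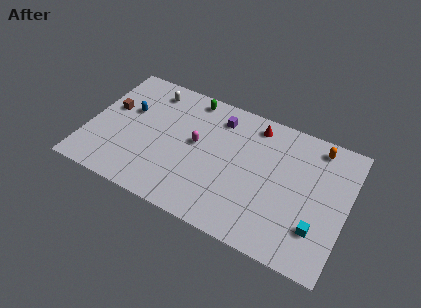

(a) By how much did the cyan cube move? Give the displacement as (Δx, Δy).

(0.7, 1.2)

From the two frames, the cyan cube sits at roughly (14.9, 1.5) before and (15.6, 2.7) after.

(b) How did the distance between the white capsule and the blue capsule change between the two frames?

-3.4

The distance was about 5.9 in the first image and 2.5 in the second, so they moved 3.4 units closer together.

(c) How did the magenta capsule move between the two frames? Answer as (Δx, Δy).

(-2.4, -2.1)

The magenta capsule started near (9.6, 7.6) and ended near (7.2, 5.5).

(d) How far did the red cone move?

2.2

The red cone was near (11.1, 6.4) before and (10.8, 8.6) after, so it travelled √(0.3² + 2.2²) ≈ 2.2 units.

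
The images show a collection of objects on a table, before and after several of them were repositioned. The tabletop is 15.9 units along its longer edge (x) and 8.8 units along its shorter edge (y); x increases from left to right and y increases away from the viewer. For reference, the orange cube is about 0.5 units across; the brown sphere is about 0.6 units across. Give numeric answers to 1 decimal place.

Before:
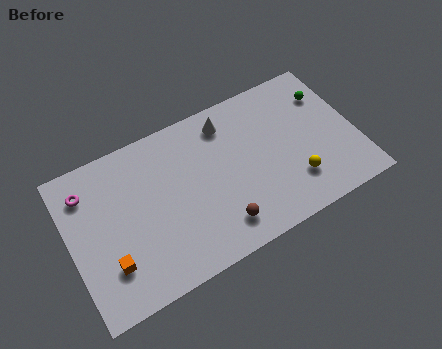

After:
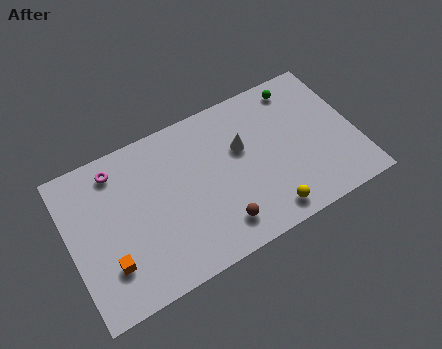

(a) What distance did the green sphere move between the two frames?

1.9

The green sphere moved from about (14.7, 6.5) to (13.2, 7.6), a distance of √(1.5² + 1.1²) ≈ 1.9.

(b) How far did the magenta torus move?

1.8

The magenta torus was near (1.2, 6.9) before and (2.9, 7.4) after, so it travelled √(1.7² + 0.5²) ≈ 1.8 units.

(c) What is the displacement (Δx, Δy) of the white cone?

(0.6, -1.8)

From the two frames, the white cone sits at roughly (9.1, 7.3) before and (9.7, 5.5) after.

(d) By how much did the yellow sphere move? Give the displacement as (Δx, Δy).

(-1.7, -1.1)

From the two frames, the yellow sphere sits at roughly (12.2, 2.3) before and (10.5, 1.2) after.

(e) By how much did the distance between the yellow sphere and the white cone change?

-1.5

Before: roughly 5.9 units apart; after: 4.4. That's 1.5 units closer together.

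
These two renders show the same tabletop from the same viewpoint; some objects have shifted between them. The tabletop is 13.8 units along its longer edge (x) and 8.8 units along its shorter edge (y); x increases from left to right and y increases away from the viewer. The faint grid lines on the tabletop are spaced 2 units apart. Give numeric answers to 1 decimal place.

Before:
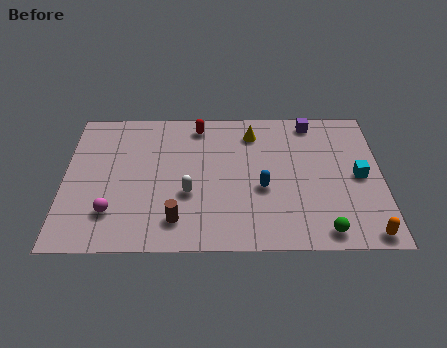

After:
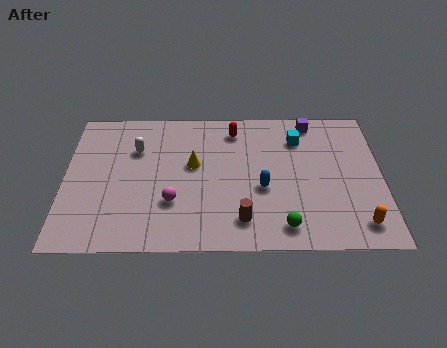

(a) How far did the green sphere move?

1.7

From (11.2, 1.0) to (9.5, 1.3), the green sphere covered √(1.7² + 0.3²) ≈ 1.7 units.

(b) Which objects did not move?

the purple cube and the blue capsule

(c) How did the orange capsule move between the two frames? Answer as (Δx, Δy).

(-0.3, 0.6)

The orange capsule started near (13.0, 0.8) and ended near (12.7, 1.4).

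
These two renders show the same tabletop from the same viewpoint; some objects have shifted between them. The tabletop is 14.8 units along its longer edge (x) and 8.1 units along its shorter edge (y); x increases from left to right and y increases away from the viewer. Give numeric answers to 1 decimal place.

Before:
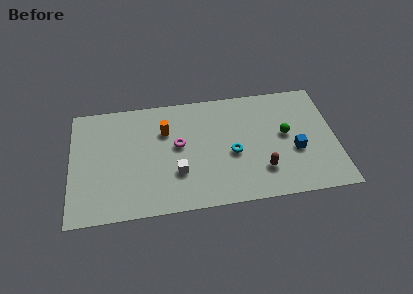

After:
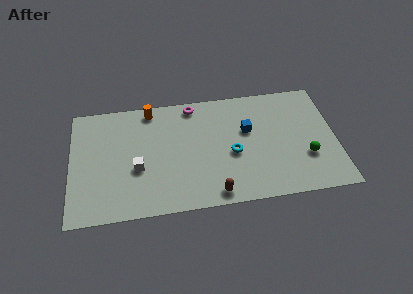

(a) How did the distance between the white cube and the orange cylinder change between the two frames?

+1.0

They were about 3.1 units apart before and 4.1 after — 1.0 units further apart.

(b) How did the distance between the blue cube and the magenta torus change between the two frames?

-2.9

Before: roughly 6.6 units apart; after: 3.7. That's 2.9 units closer together.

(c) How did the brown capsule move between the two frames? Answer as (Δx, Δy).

(-2.7, -1.2)

The brown capsule was at about (10.6, 2.1) and moved to about (7.9, 0.9).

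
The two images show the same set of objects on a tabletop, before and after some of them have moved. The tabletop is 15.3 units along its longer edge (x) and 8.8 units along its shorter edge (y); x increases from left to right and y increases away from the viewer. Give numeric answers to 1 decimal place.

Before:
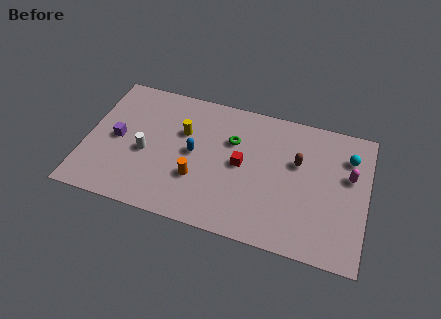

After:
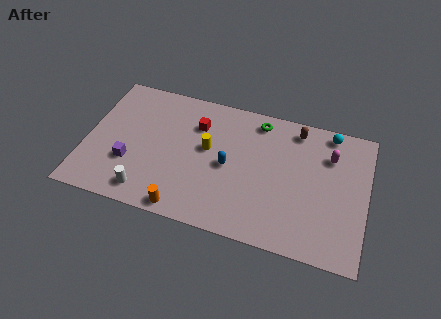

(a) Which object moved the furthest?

the red cube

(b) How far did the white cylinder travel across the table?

2.5

The white cylinder was near (3.3, 3.8) before and (3.6, 1.3) after, so it travelled √(0.3² + 2.5²) ≈ 2.5 units.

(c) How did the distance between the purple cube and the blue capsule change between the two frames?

+1.3

The distance was about 4.2 in the first image and 5.5 in the second, so they moved 1.3 units further apart.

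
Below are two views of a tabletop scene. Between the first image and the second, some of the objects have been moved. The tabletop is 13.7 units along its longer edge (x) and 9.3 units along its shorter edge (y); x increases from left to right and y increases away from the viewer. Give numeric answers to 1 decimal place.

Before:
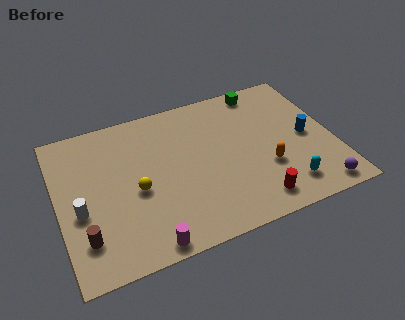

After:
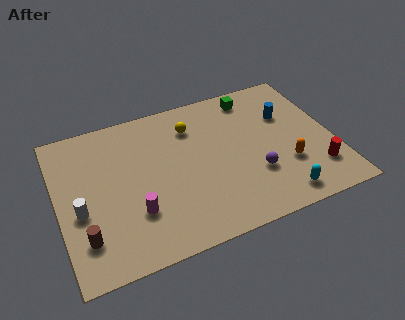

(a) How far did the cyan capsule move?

0.6

The cyan capsule was near (11.0, 1.7) before and (10.6, 1.2) after, so it travelled √(0.4² + 0.5²) ≈ 0.6 units.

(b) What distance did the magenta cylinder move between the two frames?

2.0

The magenta cylinder was near (4.0, 0.8) before and (3.6, 2.8) after, so it travelled √(0.4² + 2.0²) ≈ 2.0 units.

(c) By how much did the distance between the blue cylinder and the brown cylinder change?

-0.3

They were about 11.5 units apart before and 11.2 after — 0.3 units closer together.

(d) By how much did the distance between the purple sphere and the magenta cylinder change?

-2.5

They were about 8.5 units apart before and 6.0 after — 2.5 units closer together.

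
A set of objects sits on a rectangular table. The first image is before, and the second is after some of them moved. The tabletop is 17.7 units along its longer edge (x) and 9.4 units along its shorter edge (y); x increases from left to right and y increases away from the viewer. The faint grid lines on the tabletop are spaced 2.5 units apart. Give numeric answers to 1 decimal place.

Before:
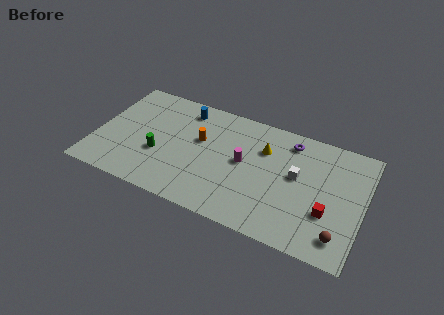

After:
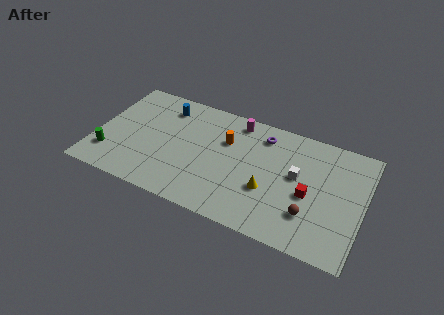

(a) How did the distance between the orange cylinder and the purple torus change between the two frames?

-3.5

Before: roughly 6.2 units apart; after: 2.7. That's 3.5 units closer together.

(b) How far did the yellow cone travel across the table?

3.3

The yellow cone was near (11.0, 6.6) before and (11.6, 3.4) after, so it travelled √(0.6² + 3.2²) ≈ 3.3 units.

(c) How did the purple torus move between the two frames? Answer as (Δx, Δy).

(-1.8, -0.2)

The purple torus was at about (12.6, 7.9) and moved to about (10.8, 7.7).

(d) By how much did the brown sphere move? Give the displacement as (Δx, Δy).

(-2.0, 0.9)

The brown sphere started near (16.4, 1.7) and ended near (14.4, 2.6).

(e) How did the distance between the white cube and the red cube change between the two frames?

-1.5

Before: roughly 3.0 units apart; after: 1.5. That's 1.5 units closer together.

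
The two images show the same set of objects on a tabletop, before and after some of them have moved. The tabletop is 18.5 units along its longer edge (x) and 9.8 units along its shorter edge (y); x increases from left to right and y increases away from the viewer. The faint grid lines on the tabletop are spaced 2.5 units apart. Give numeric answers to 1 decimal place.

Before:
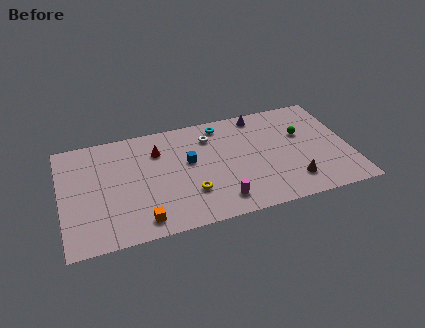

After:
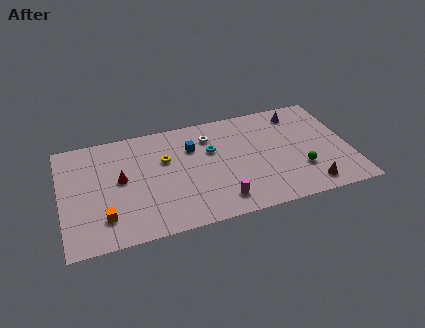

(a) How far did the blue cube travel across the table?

1.2

From (8.2, 5.7) to (8.5, 6.9), the blue cube covered √(0.3² + 1.2²) ≈ 1.2 units.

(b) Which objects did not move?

the magenta cylinder and the white torus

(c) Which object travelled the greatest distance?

the yellow torus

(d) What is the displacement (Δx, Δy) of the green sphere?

(-0.4, -3.2)

From the two frames, the green sphere sits at roughly (15.6, 6.2) before and (15.2, 3.0) after.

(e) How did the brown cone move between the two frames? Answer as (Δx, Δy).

(1.0, -0.7)

From the two frames, the brown cone sits at roughly (14.6, 2.1) before and (15.6, 1.4) after.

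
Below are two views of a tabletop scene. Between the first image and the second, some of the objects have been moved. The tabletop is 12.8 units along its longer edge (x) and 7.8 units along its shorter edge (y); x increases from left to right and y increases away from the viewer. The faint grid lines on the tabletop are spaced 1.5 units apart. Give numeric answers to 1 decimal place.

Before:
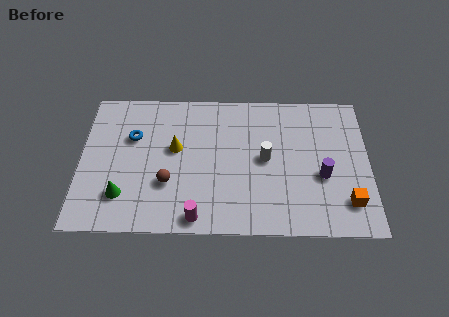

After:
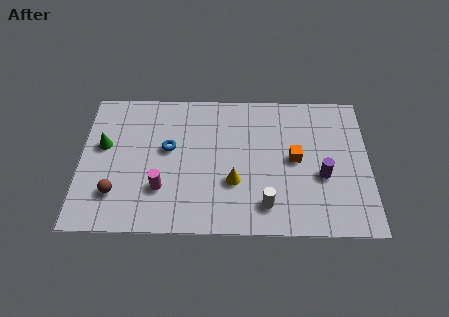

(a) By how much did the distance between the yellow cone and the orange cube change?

-5.1

Before: roughly 8.1 units apart; after: 3.0. That's 5.1 units closer together.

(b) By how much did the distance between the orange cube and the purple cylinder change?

-0.3

The distance was about 1.8 in the first image and 1.5 in the second, so they moved 0.3 units closer together.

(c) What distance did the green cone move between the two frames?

2.8

The green cone was near (1.9, 1.9) before and (1.0, 4.6) after, so it travelled √(0.9² + 2.7²) ≈ 2.8 units.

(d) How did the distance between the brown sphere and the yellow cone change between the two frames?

+3.3

They were about 1.9 units apart before and 5.2 after — 3.3 units further apart.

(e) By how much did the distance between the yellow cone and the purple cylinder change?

-2.7

Before: roughly 6.6 units apart; after: 3.9. That's 2.7 units closer together.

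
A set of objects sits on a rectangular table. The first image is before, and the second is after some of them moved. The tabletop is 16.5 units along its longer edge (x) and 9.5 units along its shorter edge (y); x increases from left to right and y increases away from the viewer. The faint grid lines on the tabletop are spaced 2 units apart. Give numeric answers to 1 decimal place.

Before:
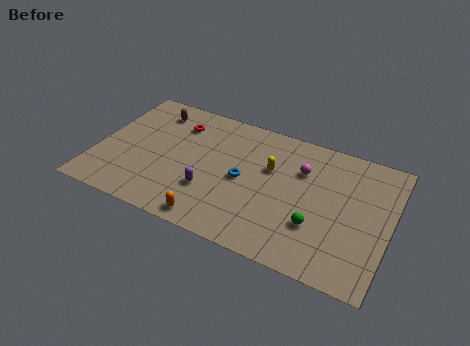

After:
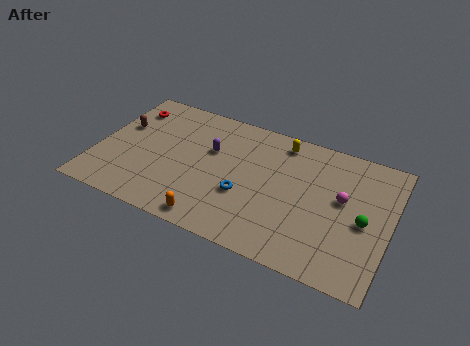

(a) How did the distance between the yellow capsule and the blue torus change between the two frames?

+3.0

The distance was about 2.0 in the first image and 5.0 in the second, so they moved 3.0 units further apart.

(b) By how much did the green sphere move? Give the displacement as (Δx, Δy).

(2.5, 1.3)

From the two frames, the green sphere sits at roughly (12.6, 3.0) before and (15.1, 4.3) after.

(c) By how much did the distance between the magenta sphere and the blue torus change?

+1.9

The distance was about 3.7 in the first image and 5.6 in the second, so they moved 1.9 units further apart.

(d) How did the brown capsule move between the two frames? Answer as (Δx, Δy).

(-1.6, -1.9)

The brown capsule started near (2.7, 7.8) and ended near (1.1, 5.9).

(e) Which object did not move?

the orange capsule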